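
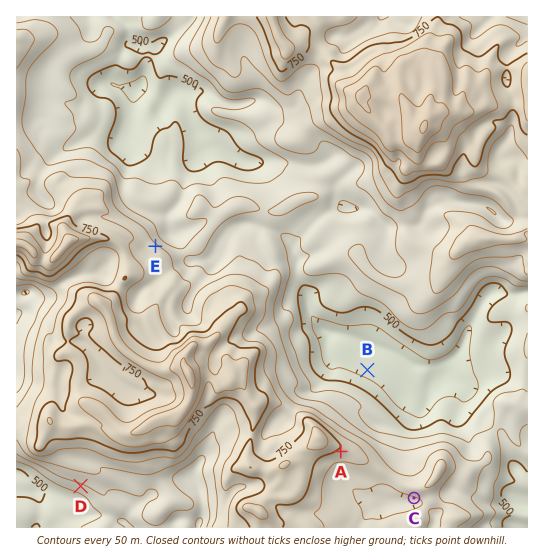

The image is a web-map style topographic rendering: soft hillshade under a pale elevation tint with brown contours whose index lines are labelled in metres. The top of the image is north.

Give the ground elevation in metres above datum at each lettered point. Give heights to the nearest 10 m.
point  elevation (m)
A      740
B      440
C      640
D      590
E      660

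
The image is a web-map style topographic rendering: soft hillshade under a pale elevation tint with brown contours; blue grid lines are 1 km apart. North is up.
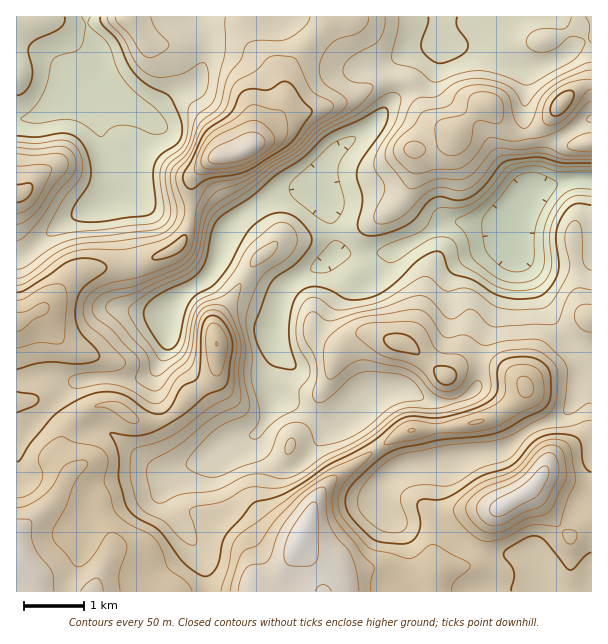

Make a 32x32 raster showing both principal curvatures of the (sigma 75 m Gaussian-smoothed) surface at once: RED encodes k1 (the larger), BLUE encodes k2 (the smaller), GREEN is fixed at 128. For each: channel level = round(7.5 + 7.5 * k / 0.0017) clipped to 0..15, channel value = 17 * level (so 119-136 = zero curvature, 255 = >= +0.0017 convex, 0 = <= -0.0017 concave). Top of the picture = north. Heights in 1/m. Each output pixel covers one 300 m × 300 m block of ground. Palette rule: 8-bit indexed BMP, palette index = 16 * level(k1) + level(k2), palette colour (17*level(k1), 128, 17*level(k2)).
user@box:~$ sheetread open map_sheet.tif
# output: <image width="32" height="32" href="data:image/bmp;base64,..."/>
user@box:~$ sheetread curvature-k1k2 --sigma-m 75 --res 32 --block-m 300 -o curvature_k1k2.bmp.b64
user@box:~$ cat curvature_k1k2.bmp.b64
<image width="32" height="32" href="data:image/bmp;base64,Qk02CAAAAAAAADYEAAAoAAAAIAAAACAAAAABAAgAAAAAAAAEAAATCwAAEwsAAAABAAAAAAAAAIAAABGAAAAigAAAM4AAAESAAABVgAAAZoAAAHeAAACIgAAAmYAAAKqAAAC7gAAAzIAAAN2AAADugAAA/4AAAACAEQARgBEAIoARADOAEQBEgBEAVYARAGaAEQB3gBEAiIARAJmAEQCqgBEAu4ARAMyAEQDdgBEA7oARAP+AEQAAgCIAEYAiACKAIgAzgCIARIAiAFWAIgBmgCIAd4AiAIiAIgCZgCIAqoAiALuAIgDMgCIA3YAiAO6AIgD/gCIAAIAzABGAMwAigDMAM4AzAESAMwBVgDMAZoAzAHeAMwCIgDMAmYAzAKqAMwC7gDMAzIAzAN2AMwDugDMA/4AzAACARAARgEQAIoBEADOARABEgEQAVYBEAGaARAB3gEQAiIBEAJmARACqgEQAu4BEAMyARADdgEQA7oBEAP+ARAAAgFUAEYBVACKAVQAzgFUARIBVAFWAVQBmgFUAd4BVAIiAVQCZgFUAqoBVALuAVQDMgFUA3YBVAO6AVQD/gFUAAIBmABGAZgAigGYAM4BmAESAZgBVgGYAZoBmAHeAZgCIgGYAmYBmAKqAZgC7gGYAzIBmAN2AZgDugGYA/4BmAACAdwARgHcAIoB3ADOAdwBEgHcAVYB3AGaAdwB3gHcAiIB3AJmAdwCqgHcAu4B3AMyAdwDdgHcA7oB3AP+AdwAAgIgAEYCIACKAiAAzgIgARICIAFWAiABmgIgAd4CIAIiAiACZgIgAqoCIALuAiADMgIgA3YCIAO6AiAD/gIgAAICZABGAmQAigJkAM4CZAESAmQBVgJkAZoCZAHeAmQCIgJkAmYCZAKqAmQC7gJkAzICZAN2AmQDugJkA/4CZAACAqgARgKoAIoCqADOAqgBEgKoAVYCqAGaAqgB3gKoAiICqAJmAqgCqgKoAu4CqAMyAqgDdgKoA7oCqAP+AqgAAgLsAEYC7ACKAuwAzgLsARIC7AFWAuwBmgLsAd4C7AIiAuwCZgLsAqoC7ALuAuwDMgLsA3YC7AO6AuwD/gLsAAIDMABGAzAAigMwAM4DMAESAzABVgMwAZoDMAHeAzACIgMwAmYDMAKqAzAC7gMwAzIDMAN2AzADugMwA/4DMAACA3QARgN0AIoDdADOA3QBEgN0AVYDdAGaA3QB3gN0AiIDdAJmA3QCqgN0Au4DdAMyA3QDdgN0A7oDdAP+A3QAAgO4AEYDuACKA7gAzgO4ARIDuAFWA7gBmgO4Ad4DuAIiA7gCZgO4AqoDuALuA7gDMgO4A3YDuAO6A7gD/gO4AAID/ABGA/wAigP8AM4D/AESA/wBVgP8AZoD/AHeA/wCIgP8AmYD/AKqA/wC7gP8AzID/AN2A/wDugP8A/4D/AIeYhZa4hnZ3l6iUlMmYhnaHiKiFdoeGp3V1hpeHdpd2qJeGdaeXd5emdnR1t5aml4eXqKW3lpepp6eXh4Z2poandnZ2hqinuZZ0dZW4hZfIl6eolZaVlpd1k5ODZXW4lqeGdnaGqKeohHWHhZeGl8jIpoZ1ZGOVloSlyJZklKaXtseXhpemhWWVqKiGhpaVt/iVVGV1hrimxdjq6Ka2hIdUpreHlqd2dYWWlqaop5Sl+eZUdIWnqIaUuMn3+LiFhXWFt6eXlnZ2doZ1dJeWg3CU9/aEcoSEdXOUhYXn+aeTlKiXqLmndHWFhXWGhXW2pYCU9/e1YoJycoFxUZb6t3OEl6eFhJOVl4eGdXR1dKfKhXJypfb458WllJOAkMbWtYaEp7aFlunm15h3dpWjlLeVdXRylPr49ff4+LeBkHKnmJeUt+jpuIO12KeX15RkdLaWdXWCkYCAgHHE9snHgZWGh4VxgZKDc5bIxeilc5alttd1dXNhc+rXYHPI26iDhoZ1hZaltreSk6TV93STlnN06JaFhYXV58iixdm6uKSGh5e3yLinmJZgcuf6poNzlabItqXI6MeFl5aVlpaVhIWoh7eVh4eGdWGD+vqUYnOnyKXX6Mi4qIWGl4WGhpaUp8a4uIVjg5Nkc6H59ZN1g6XZlJWnppenhYaolpeXlabKpNnHpXR0lHNxkJLU1nZzpLiGc3J0lqeGl7mmlpaVqKdjp9fHx8fIt5aigIT3pnSCg4WXhnSGt5aVl3VkVHS2lmKEqMnIx8f4+NmhcKf4uJeEdIaGhYSouIV1dXVkdcaWlIGTl5enp7bm+oNwhKfZuLaVlqWEcoKmp4Z2doSW2Ze2hIFyc3SFY3P2lGGDhbiohYWWyMmXlXOChHZ3hJXZp8mXdXR1dXVihPW1hYGClIR1dnaHqMiGY6alg4WFg7jJ2MeGlZWHdoOn+JODpYFydnd2hod1pbZ1qLmWc2RyoJGn6Om3lIeGk9f29tjIlmKAhIaWp5WnqKaoqJZiUnKRgKen2baDh4eUgnP6+fn517aAc4SVxtu4prmYo8bH1fj5cnOko4WIiHZTYte4qNnW+JVhcXGEt6anupWV19XFoLSEdYWGd4eHdnS0pIS1ppa49/jGgnCVqKeltcmlkfjoYKaFd3eHh4WFlaVkhciXl6iWt9bXk5OlhafZ27aQyPrTyYV3h3eFlKeXhXOmp4aXp3Z1dZe2x6eEpqaVk3OCtvendXeHhoOnuZiXhIWWl5imhnZ2hZWFhXV0hISFhYJxo5Z2hoZ0Y9eomJiFhqeWhqe3h4eHl3V2d3d3h5a4yZWVp6iopcLo2IeHdoWXl4Z2daanqKmYhoaHh4eHdoWFlog="/>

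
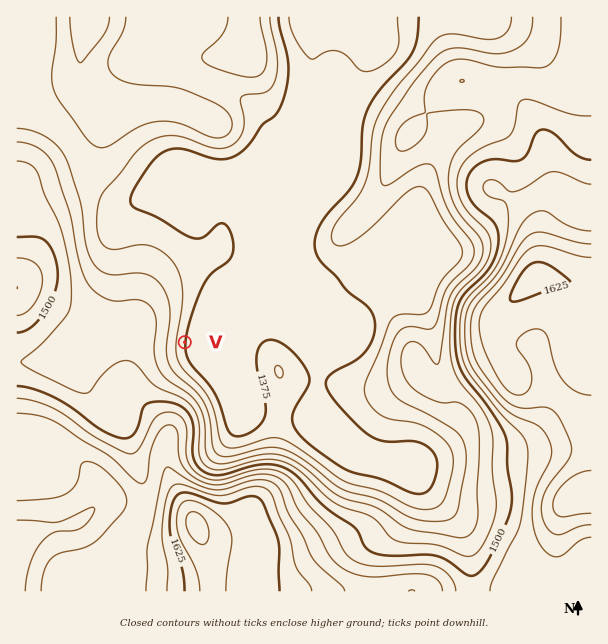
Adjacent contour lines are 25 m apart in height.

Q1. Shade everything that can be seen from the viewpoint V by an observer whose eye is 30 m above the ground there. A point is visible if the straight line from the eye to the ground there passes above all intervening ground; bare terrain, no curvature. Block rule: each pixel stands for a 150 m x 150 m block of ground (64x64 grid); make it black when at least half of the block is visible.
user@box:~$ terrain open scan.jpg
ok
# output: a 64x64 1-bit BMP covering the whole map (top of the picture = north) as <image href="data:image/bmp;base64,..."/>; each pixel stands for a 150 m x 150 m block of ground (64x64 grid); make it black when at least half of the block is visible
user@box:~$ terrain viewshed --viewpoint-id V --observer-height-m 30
<image width="64" height="64" href="data:image/bmp;base64,Qk0+AgAAAAAAAD4AAAAoAAAAQAAAAEAAAAABAAEAAAAAAAACAAATCwAAEwsAAAIAAAAAAAAA////AAAAAAAAAAAAADgeAAAAAAAAfh4AAAAAAAB/PgAAAAAAAD//AAAAAAAAH/+gAAAAAAAP/+AAAAAAAB//4AAAAAAAH//wAAAAAA+///AAAB+AD///+AAAH+Af///8AAAP8B////4AAAP8P////wAAA///////AAAB///x//8AAAD//4H//gAAAP94Af/+AAAA/gAB//4AAAD8AIP/nAAA8PwBxx8AAAD5+AH+HwAAAf/4A/w+AAAB//gD+D4AAAP/+AP4fgAAA//4A/B8AAAD//gD8PgAAAH/+APw+AAAAf/4A/DwAAAB//gf8fAAAAD/+//x8AAAAP///+P4AAAAf///w/wAAAB///+H/gAAAD///n//AAAAH/////8AAAAf/////4AAAA/f+///gAAAD5/5//+AAAAHH/z//4AAAAcP/D//gAAABg/8H/+AAAAAD/4H/4AAAAAP/gf/gAAAAA//A/yAAAAAD/+D+AAAAAAP/8PwAAAAAA//4/AAAAAHj///4AAAAB/////gAAAAP/7/88AAAAD//P/gAAAAAf/8/+AQAAAD+Dz/4D4AAAfgPH/gP4AAAAA8f/A/AAAAADx///4AAAAAOHw/wAAAAAB4eAYAAAAAAHBwAAAAAAAAYCAAAAAAAAAAAYwAAAAAAAAh/AAAAAAAABv+AAAAAAAAH/4AAA=="/>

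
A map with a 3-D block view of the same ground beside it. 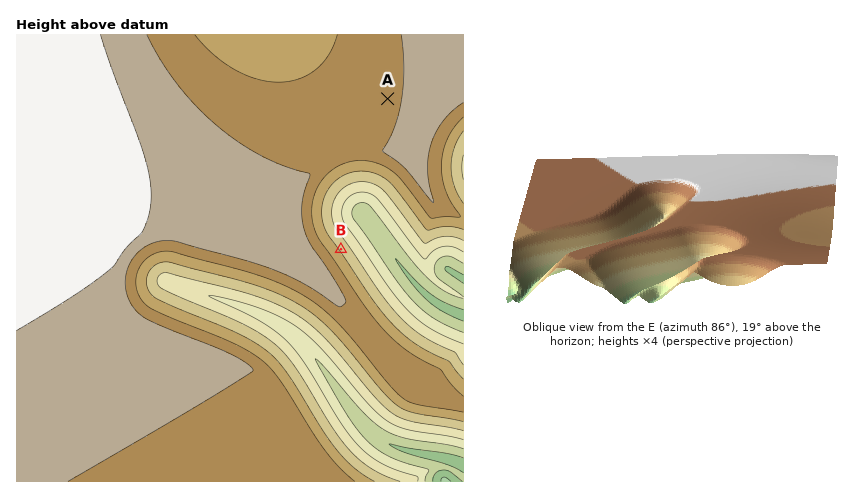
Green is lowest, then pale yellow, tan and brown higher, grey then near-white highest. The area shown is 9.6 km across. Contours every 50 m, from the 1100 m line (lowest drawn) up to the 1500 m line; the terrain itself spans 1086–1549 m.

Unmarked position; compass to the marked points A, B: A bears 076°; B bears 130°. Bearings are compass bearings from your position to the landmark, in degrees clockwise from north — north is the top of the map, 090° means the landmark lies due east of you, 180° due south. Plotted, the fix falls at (213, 142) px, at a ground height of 1460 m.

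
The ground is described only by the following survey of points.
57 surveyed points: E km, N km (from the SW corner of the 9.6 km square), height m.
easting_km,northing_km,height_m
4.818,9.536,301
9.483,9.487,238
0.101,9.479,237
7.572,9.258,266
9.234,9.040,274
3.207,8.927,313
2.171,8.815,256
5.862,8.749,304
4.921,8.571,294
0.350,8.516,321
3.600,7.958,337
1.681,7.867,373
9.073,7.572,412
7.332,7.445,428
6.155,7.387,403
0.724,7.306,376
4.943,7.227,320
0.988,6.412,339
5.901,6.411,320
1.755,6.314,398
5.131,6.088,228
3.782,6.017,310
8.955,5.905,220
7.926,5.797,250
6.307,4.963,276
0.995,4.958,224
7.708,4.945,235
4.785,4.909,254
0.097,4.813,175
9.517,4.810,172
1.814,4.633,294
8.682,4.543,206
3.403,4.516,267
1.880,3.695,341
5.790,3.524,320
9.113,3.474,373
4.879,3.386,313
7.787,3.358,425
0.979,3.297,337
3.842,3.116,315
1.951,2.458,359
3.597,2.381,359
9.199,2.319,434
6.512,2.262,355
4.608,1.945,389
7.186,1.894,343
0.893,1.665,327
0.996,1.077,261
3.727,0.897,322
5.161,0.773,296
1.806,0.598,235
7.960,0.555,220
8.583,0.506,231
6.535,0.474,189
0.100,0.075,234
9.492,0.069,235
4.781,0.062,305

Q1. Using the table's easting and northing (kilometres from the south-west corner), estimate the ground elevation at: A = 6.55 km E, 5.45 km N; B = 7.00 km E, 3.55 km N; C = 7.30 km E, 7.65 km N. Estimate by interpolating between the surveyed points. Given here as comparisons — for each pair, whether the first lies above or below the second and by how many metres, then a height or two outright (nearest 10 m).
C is above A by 140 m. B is above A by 130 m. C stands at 430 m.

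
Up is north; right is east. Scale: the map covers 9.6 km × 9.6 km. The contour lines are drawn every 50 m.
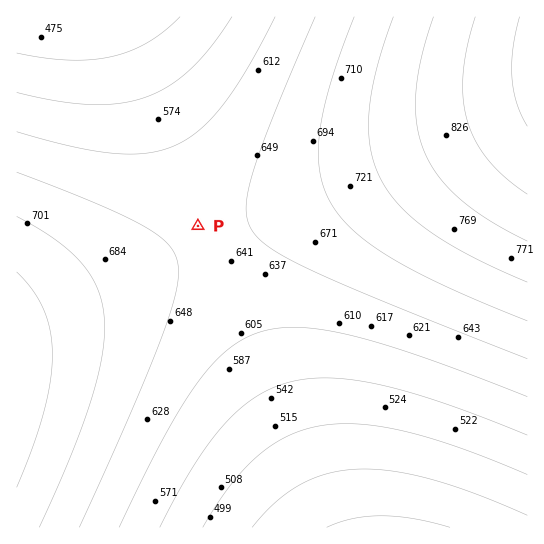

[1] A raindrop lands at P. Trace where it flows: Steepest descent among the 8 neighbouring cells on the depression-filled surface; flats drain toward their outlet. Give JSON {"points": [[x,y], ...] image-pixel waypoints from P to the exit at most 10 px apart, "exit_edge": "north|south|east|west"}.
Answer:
{"points": [[198, 226], [198, 215], [197, 205], [193, 194], [189, 183], [183, 173], [179, 162], [175, 151], [170, 141], [166, 130], [162, 119], [157, 109], [153, 98], [149, 87], [143, 77], [139, 66], [134, 55], [130, 45], [126, 34], [121, 23], [118, 17]], "exit_edge": "north"}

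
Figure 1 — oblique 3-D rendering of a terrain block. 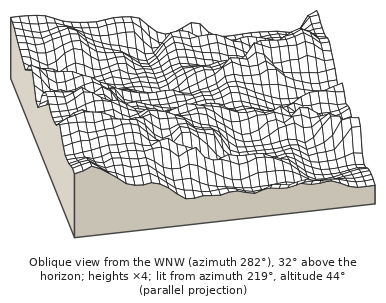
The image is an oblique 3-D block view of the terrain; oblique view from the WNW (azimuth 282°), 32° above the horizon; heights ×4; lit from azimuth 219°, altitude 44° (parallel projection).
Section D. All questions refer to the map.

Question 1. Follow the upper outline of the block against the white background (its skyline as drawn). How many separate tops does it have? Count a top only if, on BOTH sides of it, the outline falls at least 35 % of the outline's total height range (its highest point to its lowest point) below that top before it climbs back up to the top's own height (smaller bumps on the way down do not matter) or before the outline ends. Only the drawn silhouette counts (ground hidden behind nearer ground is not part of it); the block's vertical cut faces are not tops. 0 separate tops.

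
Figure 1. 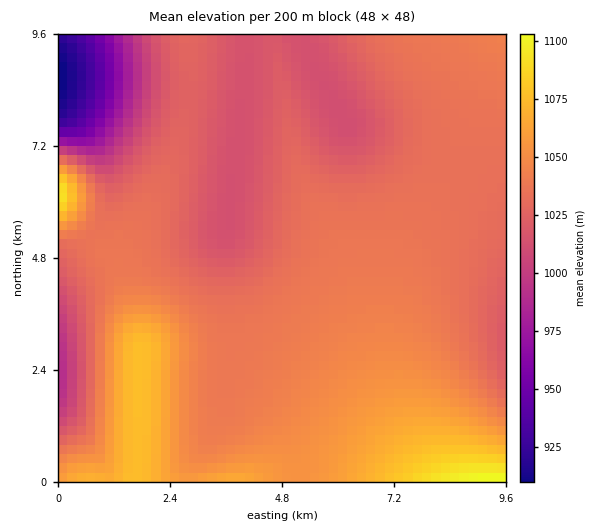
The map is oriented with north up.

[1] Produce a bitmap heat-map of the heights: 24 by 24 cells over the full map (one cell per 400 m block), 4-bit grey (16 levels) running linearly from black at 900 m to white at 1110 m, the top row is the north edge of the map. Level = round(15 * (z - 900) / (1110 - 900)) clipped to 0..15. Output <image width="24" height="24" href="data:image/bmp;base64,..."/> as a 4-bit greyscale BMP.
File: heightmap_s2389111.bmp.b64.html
<image width="24" height="24" href="data:image/bmp;base64,Qk2WAQAAAAAAAHYAAAAoAAAAGAAAABgAAAABAAQAAAAAACABAAATCwAAEwsAABAAAAAAAAAAAAAAABEREQAiIiIAMzMzAERERABVVVUAZmZmAHd3dwCIiIgAmZmZAKqqqgC7u7sAzMzMAN3d3QDu7u4A////ALzMzLu8u7u8zN3u7qu8zLqru7u7zM3d3Zq83Lqqq7u7zMzMzIm83Lqqqru7u8zLu3m83Lqqqqu7u7u7qnm83Lqqqqq7u7u6qXm83Lqqqqqru7uqqXmszLqqqqqqqqqqmYmry7qqqqqqqqqqmYmru6qqqqqqqqqqmYmqqqmZmqqqqqqqmZmqqpmZmaqqqqqqmZqqqpmImaqqqqqqmaqqqZmImZqqqqqqmcuaqZmIiZqqqqqqqduZmZmIiZqZmqqqqcmJmZmIiZmZmZqqqod4mZmIiZmYmZmqqkRXiZmIiZmIiZmqqiNGiZmIiZiIiZmqqhJFeJmIiZiIiZqqqhI1eJmYiZiImZqqqhI1eJmYiYiJmaqqqhNGeJmYiIiJmqqqqg=="/>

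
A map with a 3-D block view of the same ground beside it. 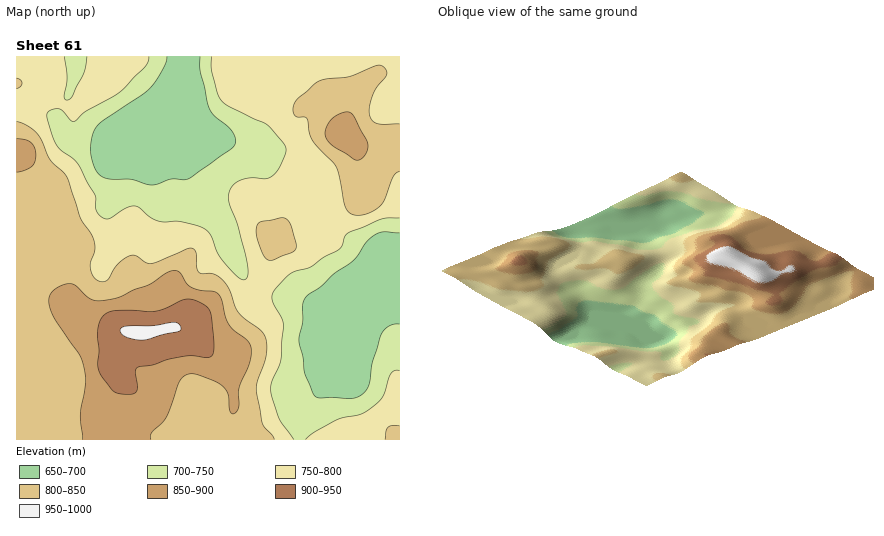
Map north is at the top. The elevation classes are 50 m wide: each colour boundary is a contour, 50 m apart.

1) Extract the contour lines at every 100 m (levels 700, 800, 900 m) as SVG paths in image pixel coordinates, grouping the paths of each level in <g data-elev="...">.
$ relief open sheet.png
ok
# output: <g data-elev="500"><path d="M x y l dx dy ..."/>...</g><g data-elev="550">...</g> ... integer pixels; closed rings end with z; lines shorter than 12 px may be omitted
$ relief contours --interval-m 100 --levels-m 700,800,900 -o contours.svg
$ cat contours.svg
<g data-elev="700"><path d="M400 324l-10 2-8 8-10 28-3 22-7 10-6 3-6 2-30-1-6-2-9-22-2-16-4-16 4-20-1-16 2-6 4-6 14-8 12-12 19-14 13-18 8-6 10-4 16 1"/><path d="M200 56l0 16 9 34 5 9 14 11 5 6 3 8-2 6-48 33-14 0-20 6-20-6-20 0-10-2-7-7-4-16 0-12 4-12 7-9 48-32 13-19 3-8 1-6"/></g><g data-elev="800"><path d="M274 440l-12-16-6-32 1-10 9-26 0-18-6-8-22-18-8-22-5-8-11-8-12 0-4-2-1-6-1-14-2-2-4-2-38 15-6-1-10-6-6 0-13 8-10 16-5 2-6-2-4-6-2-8 5-16-1-10-3-6-11-16-13-40-17-18-8-20-6-7-10-8-10-3"/><path d="M400 426l-8 0-4 2-3 12"/><path d="M267 260l7 0 18-8 4-4 0-4-5-18-5-8-6 0-18 3-5 5-1 6 2 8 5 14z"/><path d="M400 124l-22 0-6-3-2-5-1-8 4-14 14-20-1-5-6-4-6 1-24 11-24 2-8 2-20 17-5 10 0 4 3 4 8 1 3 1 2 14 3 8 24 26 3 10 5 29 3 5 3 4 6 1 8 0 14-8 7-7 9-24 6-4"/><path d="M16 89l4-2 2-3-2-4-4-2"/></g><g data-elev="900"><path d="M118 394l14 0 4-2 2-6-3-14 3-5 14-2 16-5 16-4 10 0 12 2 6-2 2-6 0-12-3-22-3-8-12-7-10-2-28 12-42-1-8 2-4 3-4 7-2 8 1 20-1 18 3 8 10 12z"/></g>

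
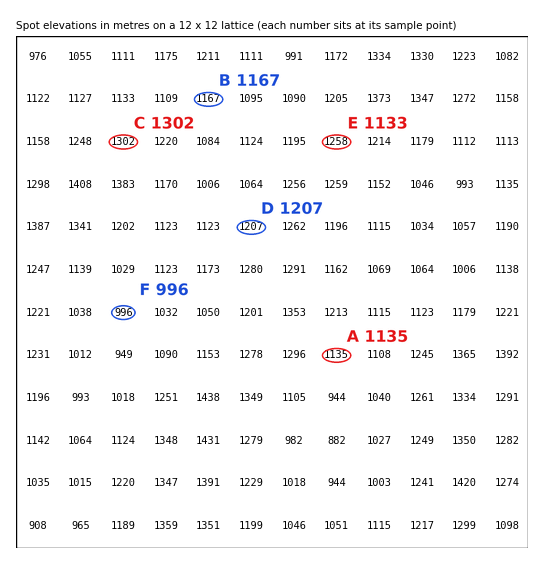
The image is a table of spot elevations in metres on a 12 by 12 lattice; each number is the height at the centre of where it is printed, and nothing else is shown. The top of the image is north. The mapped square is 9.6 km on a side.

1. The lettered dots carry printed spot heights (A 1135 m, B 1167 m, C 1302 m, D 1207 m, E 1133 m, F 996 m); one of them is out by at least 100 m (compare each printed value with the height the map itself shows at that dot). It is E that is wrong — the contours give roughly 1258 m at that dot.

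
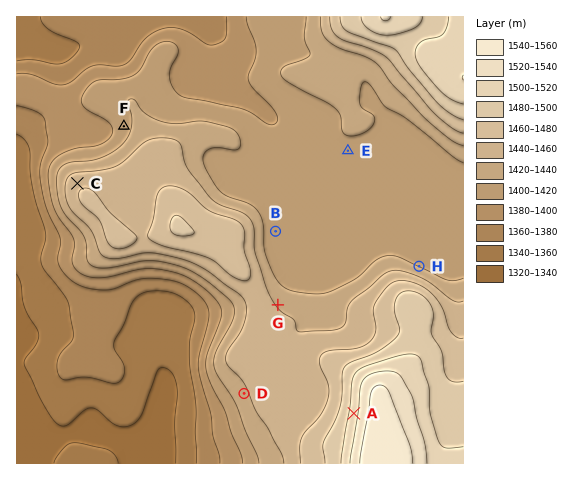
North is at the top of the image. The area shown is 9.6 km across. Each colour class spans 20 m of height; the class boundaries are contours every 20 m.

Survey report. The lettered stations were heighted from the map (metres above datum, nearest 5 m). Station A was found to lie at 1510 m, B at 1405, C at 1455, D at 1435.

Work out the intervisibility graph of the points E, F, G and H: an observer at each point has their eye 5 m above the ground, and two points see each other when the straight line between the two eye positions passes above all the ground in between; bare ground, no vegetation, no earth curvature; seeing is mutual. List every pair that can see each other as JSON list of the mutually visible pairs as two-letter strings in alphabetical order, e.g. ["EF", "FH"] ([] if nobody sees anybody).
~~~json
["EG", "EH"]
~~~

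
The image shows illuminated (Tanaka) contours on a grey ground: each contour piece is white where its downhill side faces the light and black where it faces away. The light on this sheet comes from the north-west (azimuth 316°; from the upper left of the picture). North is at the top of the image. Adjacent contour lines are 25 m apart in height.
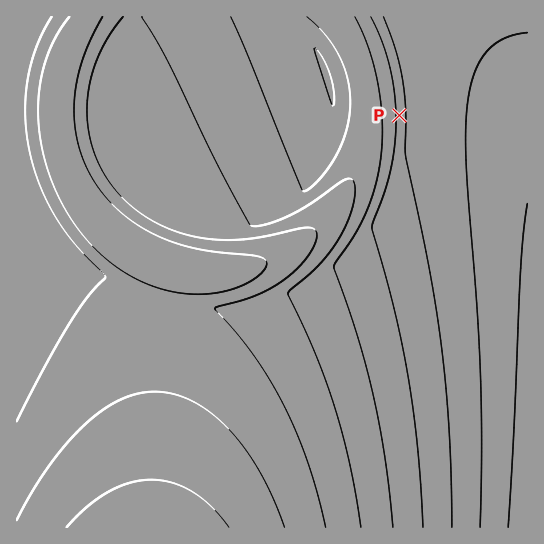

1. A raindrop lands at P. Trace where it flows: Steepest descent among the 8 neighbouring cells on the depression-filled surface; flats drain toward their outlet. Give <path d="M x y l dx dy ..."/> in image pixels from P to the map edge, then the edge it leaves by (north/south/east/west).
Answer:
<path d="M399 115l108 0 20 20"/>
exit: east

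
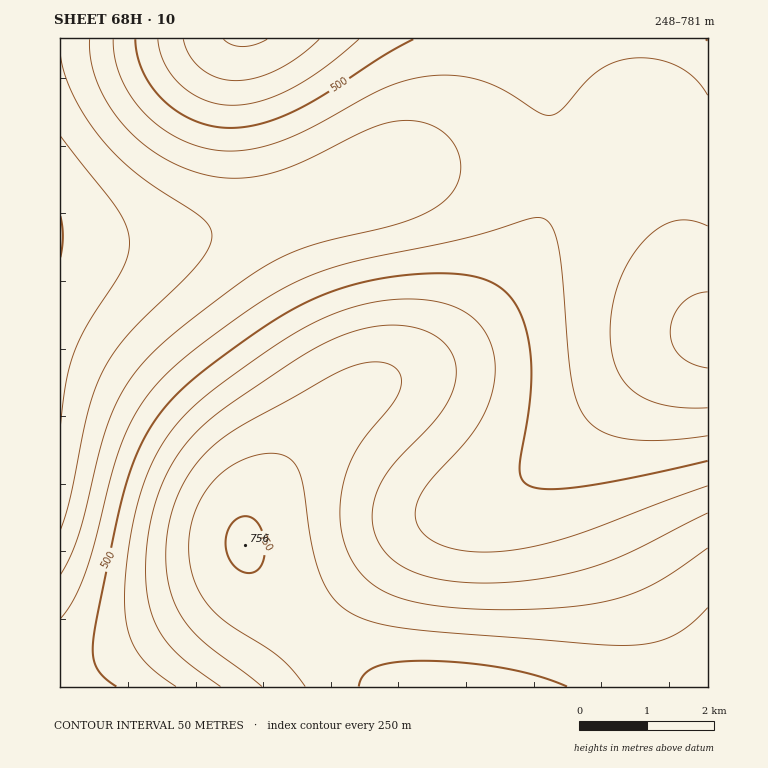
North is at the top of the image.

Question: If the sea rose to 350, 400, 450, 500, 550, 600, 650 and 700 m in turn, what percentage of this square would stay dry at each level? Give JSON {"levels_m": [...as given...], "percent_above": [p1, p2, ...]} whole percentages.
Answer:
{"levels_m": [350, 400, 450, 500, 550, 600, 650, 700], "percent_above": [93, 81, 62, 49, 38, 28, 19, 10]}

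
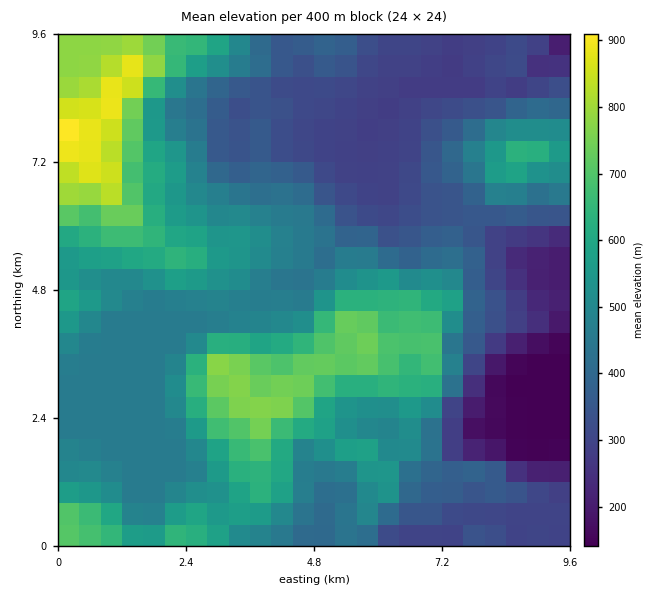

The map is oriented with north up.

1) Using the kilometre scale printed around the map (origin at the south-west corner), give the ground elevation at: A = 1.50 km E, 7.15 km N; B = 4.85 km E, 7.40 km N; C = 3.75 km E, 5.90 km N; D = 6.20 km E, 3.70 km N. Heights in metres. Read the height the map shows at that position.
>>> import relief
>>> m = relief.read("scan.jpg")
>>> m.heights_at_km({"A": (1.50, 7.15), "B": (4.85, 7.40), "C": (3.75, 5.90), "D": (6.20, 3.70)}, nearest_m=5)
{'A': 650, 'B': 295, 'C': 525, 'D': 695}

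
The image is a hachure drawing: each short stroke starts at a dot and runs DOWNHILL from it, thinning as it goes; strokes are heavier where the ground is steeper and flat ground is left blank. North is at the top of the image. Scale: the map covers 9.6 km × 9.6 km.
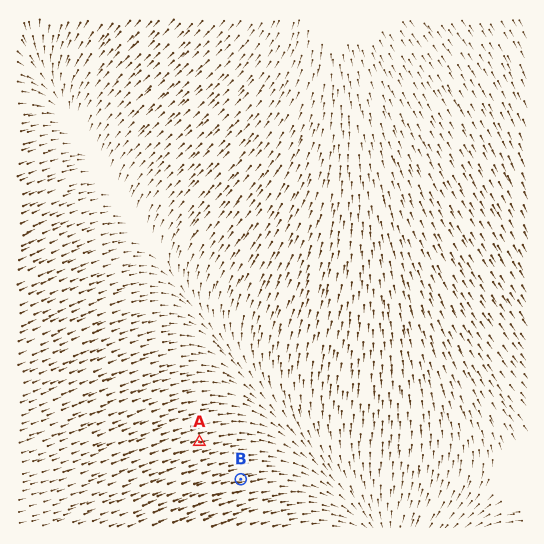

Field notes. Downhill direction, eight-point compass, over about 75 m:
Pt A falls E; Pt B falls E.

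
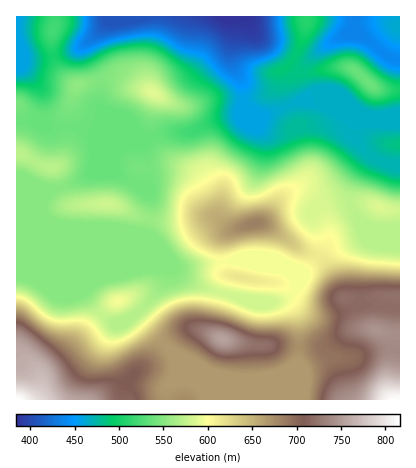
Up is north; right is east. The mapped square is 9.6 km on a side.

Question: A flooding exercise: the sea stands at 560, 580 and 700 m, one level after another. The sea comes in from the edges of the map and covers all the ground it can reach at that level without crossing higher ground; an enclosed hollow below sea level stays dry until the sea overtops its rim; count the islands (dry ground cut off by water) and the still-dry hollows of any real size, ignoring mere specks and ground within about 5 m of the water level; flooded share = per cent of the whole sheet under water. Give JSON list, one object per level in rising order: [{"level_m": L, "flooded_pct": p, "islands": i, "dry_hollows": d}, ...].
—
[{"level_m": 560, "flooded_pct": 50, "islands": 2, "dry_hollows": 0}, {"level_m": 580, "flooded_pct": 59, "islands": 2, "dry_hollows": 0}, {"level_m": 700, "flooded_pct": 89, "islands": 1, "dry_hollows": 0}]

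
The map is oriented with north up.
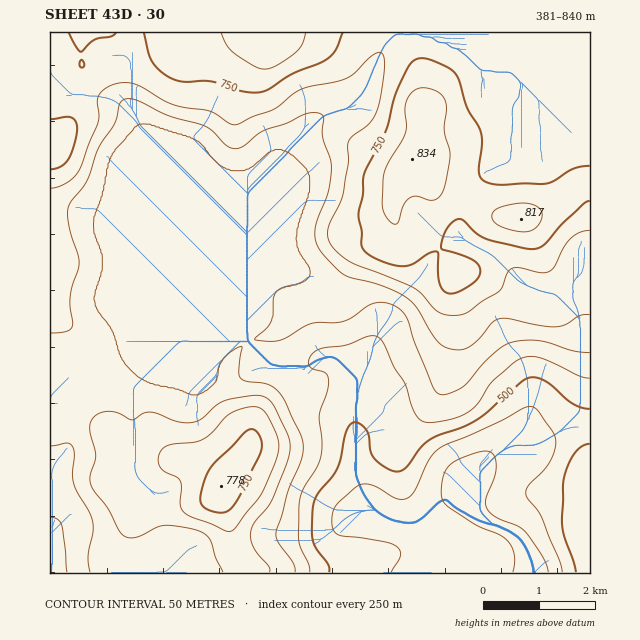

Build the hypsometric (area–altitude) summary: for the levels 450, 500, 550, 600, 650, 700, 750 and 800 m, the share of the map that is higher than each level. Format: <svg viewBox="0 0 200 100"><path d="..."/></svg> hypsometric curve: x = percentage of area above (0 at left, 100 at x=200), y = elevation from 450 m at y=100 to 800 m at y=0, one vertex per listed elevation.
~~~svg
<svg viewBox="0 0 200 100"><path d="M184 100l-9-14-13-15-43-14-30-14-26-14-36-15-21-14"/></svg>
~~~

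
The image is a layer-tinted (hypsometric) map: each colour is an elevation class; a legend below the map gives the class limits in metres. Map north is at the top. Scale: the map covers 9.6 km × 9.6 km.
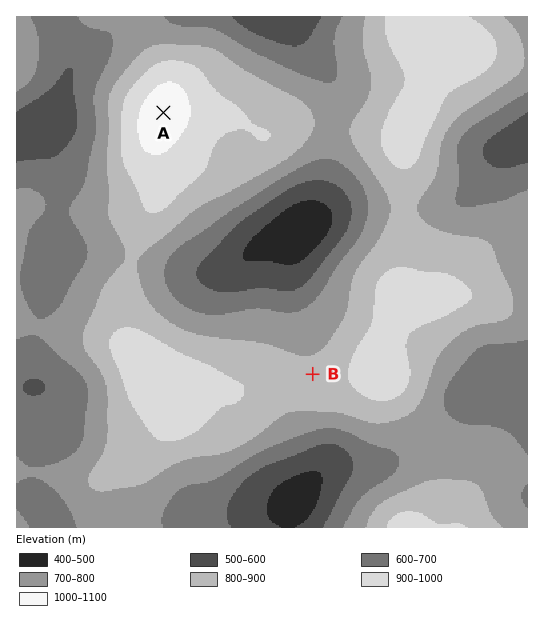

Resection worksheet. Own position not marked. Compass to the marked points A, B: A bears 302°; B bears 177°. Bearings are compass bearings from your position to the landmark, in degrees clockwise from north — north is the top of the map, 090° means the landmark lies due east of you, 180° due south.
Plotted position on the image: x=304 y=200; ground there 500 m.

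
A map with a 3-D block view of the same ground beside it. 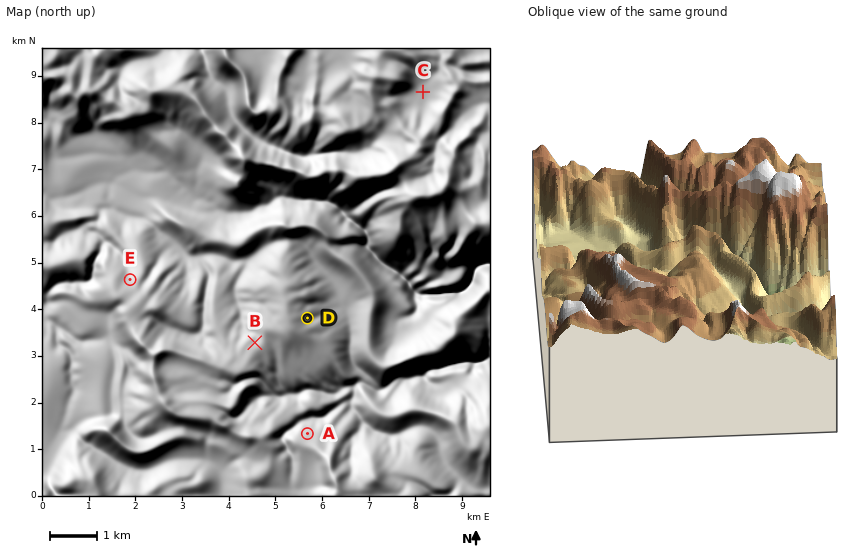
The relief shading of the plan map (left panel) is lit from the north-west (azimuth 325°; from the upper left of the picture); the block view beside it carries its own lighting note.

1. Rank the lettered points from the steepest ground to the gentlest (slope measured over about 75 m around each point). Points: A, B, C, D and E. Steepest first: A D E B C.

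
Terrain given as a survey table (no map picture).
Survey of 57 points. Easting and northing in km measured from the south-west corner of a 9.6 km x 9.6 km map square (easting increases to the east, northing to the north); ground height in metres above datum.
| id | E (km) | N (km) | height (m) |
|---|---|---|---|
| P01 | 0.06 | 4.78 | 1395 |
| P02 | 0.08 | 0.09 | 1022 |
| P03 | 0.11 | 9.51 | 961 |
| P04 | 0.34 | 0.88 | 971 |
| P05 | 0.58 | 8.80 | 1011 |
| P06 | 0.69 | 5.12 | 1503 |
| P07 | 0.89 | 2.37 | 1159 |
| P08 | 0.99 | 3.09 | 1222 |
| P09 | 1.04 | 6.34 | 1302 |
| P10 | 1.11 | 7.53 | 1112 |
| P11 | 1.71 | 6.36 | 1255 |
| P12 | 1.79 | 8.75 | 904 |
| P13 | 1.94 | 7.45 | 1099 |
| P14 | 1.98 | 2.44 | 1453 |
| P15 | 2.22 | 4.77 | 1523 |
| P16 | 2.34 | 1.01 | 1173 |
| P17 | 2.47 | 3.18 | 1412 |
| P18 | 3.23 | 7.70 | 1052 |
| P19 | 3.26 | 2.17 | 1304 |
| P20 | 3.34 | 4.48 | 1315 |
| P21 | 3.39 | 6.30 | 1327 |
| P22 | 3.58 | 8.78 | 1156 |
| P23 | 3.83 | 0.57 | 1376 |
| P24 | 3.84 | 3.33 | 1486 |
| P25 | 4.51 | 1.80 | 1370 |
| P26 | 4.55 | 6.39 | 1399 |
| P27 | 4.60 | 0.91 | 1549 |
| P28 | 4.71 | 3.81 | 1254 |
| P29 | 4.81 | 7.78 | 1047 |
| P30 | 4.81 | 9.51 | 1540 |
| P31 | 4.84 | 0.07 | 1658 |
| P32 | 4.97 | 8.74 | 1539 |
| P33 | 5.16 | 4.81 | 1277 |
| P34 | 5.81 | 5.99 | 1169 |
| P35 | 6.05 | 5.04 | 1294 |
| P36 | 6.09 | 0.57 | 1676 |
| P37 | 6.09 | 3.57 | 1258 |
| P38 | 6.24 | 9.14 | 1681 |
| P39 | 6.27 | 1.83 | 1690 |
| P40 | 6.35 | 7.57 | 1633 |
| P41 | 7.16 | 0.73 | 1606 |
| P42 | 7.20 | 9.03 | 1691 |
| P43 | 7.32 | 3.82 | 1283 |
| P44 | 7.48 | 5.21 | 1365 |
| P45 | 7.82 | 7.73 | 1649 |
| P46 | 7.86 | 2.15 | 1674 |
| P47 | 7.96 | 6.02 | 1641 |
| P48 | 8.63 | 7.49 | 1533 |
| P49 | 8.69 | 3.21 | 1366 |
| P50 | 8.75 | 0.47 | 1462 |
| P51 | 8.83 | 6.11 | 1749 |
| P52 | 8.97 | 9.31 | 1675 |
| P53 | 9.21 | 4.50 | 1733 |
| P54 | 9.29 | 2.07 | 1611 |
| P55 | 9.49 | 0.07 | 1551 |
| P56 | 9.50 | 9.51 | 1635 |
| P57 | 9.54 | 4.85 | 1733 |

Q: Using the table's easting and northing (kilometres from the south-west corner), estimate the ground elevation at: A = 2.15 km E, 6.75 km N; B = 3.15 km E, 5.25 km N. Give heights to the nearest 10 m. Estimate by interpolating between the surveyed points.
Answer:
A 1210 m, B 1450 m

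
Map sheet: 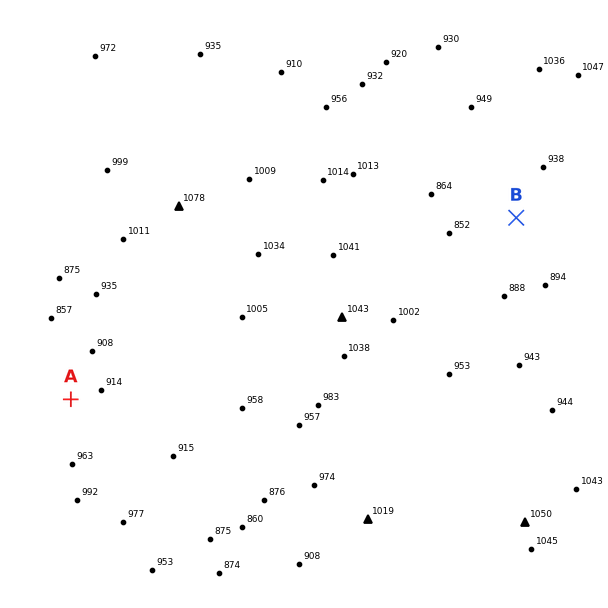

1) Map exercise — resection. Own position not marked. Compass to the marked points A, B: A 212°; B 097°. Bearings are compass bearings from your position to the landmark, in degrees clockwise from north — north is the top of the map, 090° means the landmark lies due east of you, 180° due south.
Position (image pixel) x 208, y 180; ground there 1050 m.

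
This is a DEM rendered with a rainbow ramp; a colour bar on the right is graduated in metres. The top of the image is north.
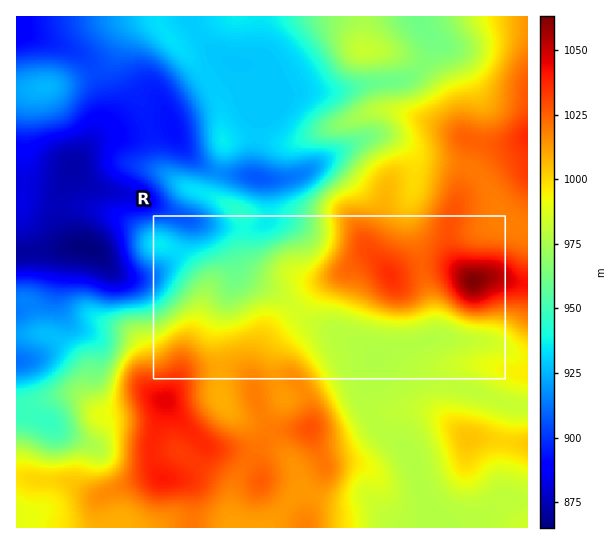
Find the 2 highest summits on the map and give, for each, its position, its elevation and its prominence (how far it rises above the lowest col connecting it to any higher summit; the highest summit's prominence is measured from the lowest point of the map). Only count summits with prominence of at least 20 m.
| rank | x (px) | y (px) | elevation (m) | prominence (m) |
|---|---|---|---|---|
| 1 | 473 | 281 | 1063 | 198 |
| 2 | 166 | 401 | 1045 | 60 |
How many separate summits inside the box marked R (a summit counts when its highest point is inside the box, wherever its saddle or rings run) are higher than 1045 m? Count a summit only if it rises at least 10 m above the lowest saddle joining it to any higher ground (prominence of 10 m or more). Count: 1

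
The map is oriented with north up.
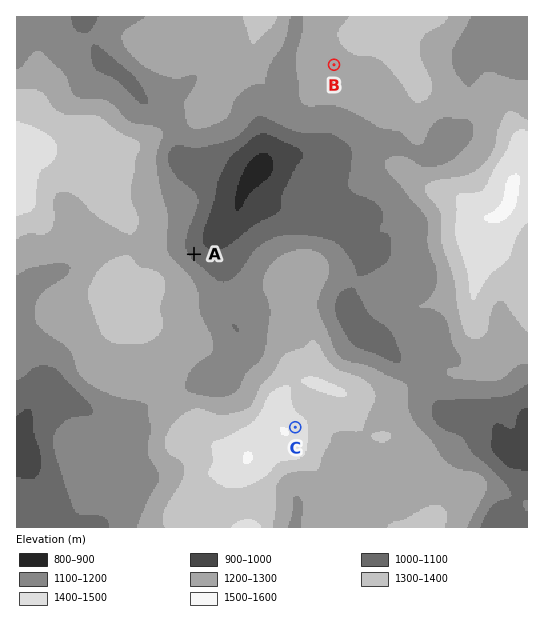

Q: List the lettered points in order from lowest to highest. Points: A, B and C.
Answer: A B C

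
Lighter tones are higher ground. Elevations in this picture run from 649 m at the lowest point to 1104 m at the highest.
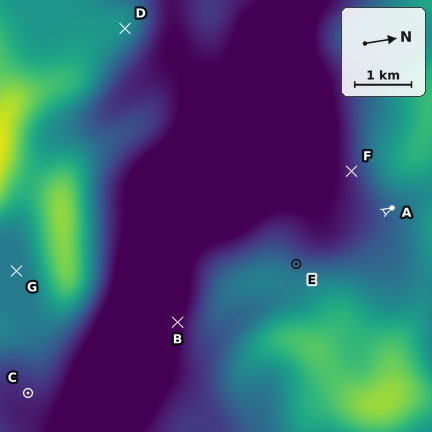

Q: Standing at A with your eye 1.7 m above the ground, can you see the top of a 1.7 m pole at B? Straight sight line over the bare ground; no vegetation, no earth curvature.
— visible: false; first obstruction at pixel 305 255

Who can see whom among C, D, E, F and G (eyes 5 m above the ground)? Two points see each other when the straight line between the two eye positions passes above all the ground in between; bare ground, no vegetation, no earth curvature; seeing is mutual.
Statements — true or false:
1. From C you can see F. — false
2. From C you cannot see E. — true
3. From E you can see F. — true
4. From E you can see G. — false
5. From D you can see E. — true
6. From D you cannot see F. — false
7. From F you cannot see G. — true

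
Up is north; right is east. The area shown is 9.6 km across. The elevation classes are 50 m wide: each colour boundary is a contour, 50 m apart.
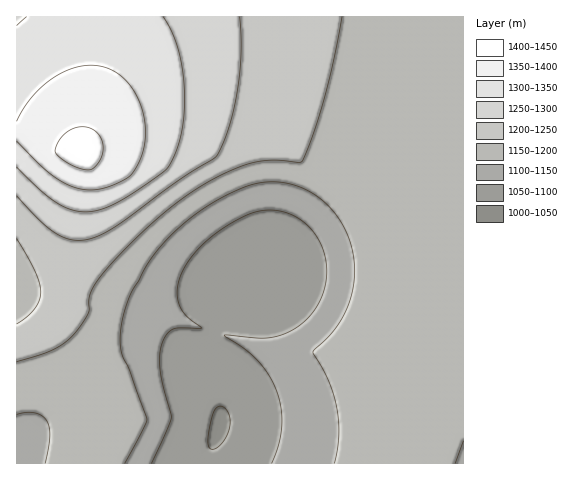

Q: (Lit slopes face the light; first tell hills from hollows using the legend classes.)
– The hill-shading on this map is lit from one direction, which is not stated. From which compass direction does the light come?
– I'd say NW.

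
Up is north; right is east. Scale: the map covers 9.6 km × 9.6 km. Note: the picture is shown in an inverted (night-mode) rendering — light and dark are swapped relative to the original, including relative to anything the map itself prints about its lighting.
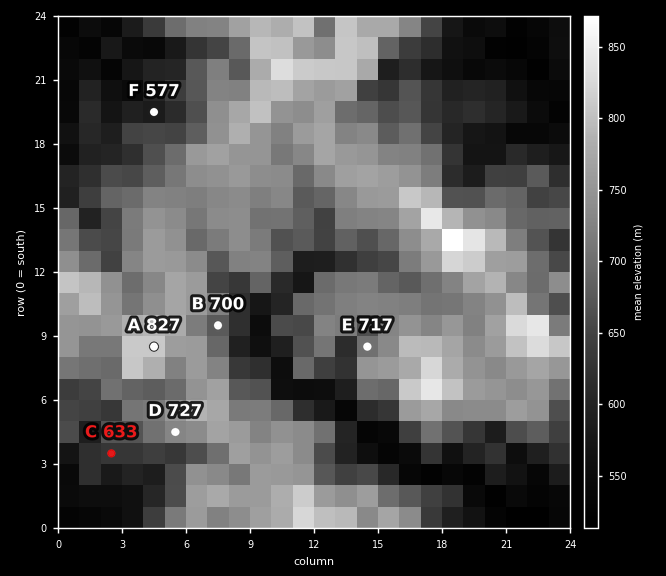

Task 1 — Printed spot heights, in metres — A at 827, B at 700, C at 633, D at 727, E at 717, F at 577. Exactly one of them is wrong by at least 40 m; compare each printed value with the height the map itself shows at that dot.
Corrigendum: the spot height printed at B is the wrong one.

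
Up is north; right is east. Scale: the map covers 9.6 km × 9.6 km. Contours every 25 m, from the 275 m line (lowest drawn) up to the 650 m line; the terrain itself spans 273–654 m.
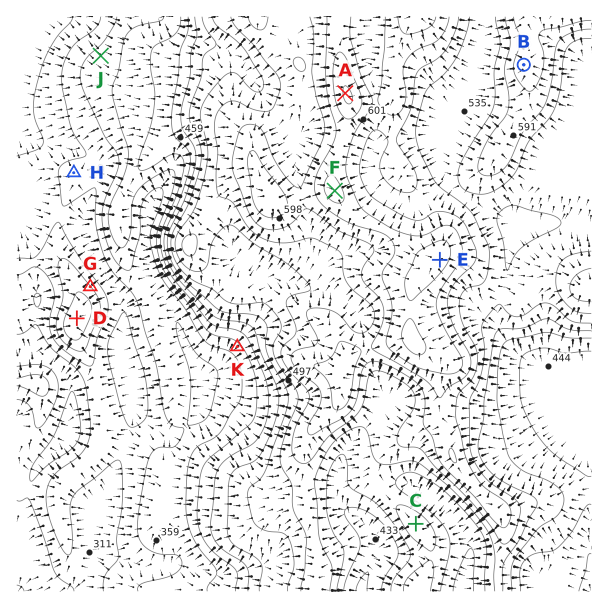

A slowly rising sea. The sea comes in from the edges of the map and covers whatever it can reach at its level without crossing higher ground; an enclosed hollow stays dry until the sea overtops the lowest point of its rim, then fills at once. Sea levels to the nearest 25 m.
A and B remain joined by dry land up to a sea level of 550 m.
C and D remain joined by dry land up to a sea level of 350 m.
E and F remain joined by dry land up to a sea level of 600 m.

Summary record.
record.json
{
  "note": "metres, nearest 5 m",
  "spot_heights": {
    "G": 375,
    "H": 365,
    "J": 385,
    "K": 390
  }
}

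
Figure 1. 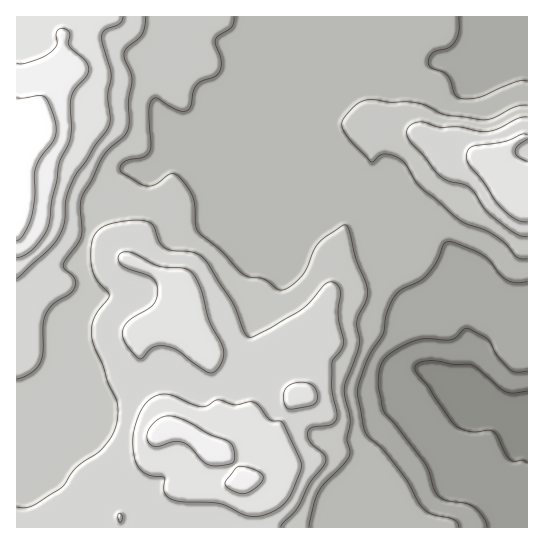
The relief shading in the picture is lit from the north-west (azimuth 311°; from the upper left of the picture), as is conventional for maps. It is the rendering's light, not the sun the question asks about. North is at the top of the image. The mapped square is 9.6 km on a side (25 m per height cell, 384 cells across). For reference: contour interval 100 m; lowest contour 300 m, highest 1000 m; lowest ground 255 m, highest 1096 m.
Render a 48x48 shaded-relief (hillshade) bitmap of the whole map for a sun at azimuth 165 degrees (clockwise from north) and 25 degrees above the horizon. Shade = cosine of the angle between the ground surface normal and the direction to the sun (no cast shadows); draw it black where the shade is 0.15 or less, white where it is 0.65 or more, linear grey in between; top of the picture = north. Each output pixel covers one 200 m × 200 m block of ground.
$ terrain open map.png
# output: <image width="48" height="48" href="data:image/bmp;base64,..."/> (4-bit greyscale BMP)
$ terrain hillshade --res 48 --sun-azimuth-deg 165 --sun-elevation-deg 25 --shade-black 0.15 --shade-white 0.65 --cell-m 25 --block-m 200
<image width="48" height="48" href="data:image/bmp;base64,Qk32BAAAAAAAAHYAAAAoAAAAMAAAADAAAAABAAQAAAAAAIAEAAATCwAAEwsAABAAAAAAAAAAAAAAABEREQAiIiIAMzMzAERERABVVVUAZmZmAHd3dwCIiIgAmZmZAKqqqgC7u7sAzMzMAN3d3QDu7u4A////AFVUV4iIiYiJiInO///bmHeIiHZCJGd3d1VURniIiImru7ze7v/smHeIiHZCElZ3d3dlRWh3eJq87v7t3N79uXeIiHZTIkZ4d4h2ZWZniamJvNy8zLzv65iJiHZ2VFeHd4iIdlVnirl2eZiImrvf/sqYhmZ4d3iHd4iIh1VWiruoial2Vpqs79uYZVZ4h4iHd4iIh2VVec3LqqqHZWh3i8uXZWZ4h3d3d4iIiIdlWL3tuXiJhmZlaJl1Vmd4h1Z3d4iIiIh1RXrLlkV5l2d4q7l1Vmd4h1Vnd4iIiIiGQjV2Q0RXh2is3sqGVnd3h2VndoiIiIiHUxIiI0Q0Zmre7KmHd3Znd3dnh4iIiIiIZDIiNFQiNWnNuXiIiHd3iIiJqoiIiIiJh1RFZ3UyNWaJmJmZiId4iImb3ZmIiIiJmYd3iZhlVlM0aby6iHeIiZq877qYiIiIiZiImruYd3Uzac3cqYiJmqu7zbqYiIiYmamZq7y5iImIis3t3Lu7zMu6qrqYiImZqru6mZmph4m7zMze//7u3cupmaqYiIiImsy6h3eIZmeau6m83u7u3MuYiZmYiIdmZ5qYd3eHVDRXeIiau8zMy7qYiJmpiIZUM1Z4iHeHZCEkZ5q7qaqqqpmYiJqqmIdUMjaJmHd3dTETaKvMupmZmpiJmKqqqYh3ZVeZmHdmd1MjWKu7u7qZiZiKqqqZmYmqqYeIh2ZVZmVDRoiZq7u6mJmbzMuoiImszKdmZmVVVWVURWd5q7u7qaqr3f/bmIiaqXQiNFVmVWVVVWeJqru7qru6zf/+yYd3dkMQE0VmZ3ZVVniZqqu7u8y6vf//24ZVVVVDI0VniIhkRXiZmZmavNzLzc3u24UzRWiHZVZ4iIh1RHiIiIiKzd3d78zMyoQiNGiZl3eIiIiHVXiIh3iazM3e78u7upYyM0aJmYiIiIiIdmeIiIiru7zd3Lq7u7llRERniIiIiIiIhmeJmIm8u6q7qZqszdyXZVRWeIiIiIiIh3eJmZrMzLupdpmrze2od2VWeIiIiIiIiIeJmZq8zdunZqu7ve7JiIdniYiIiIiIiIiJmqqqvLqHZrzMzO7tuqiIqpiIiIiIiImZq7qpmYdnd7ze3M7/26mJqpiIiIiIiJqqu7uod1M2iJvNy73/25iImIiIiIiIiZqrupmFQxAAR3iaqqvMupiImIiIiIiIiIiJmGRCAAAAAEVomZmqqZmaqYiIiIiIdlVmZTEQAAAAADRomZmZqqqqqpmIiIiIdkNEMyIzIRIhADRou6qqq6qqqrqYiIiIiGQzMzNXdTMzITRXvLu6qqmZq8upiIiIiIdlZ2VWd1QyM0RFiqqZiZmZq7qpmZiIiIiImpdVeHZDNGVEV4iHiamZqZmqqqqZiIiIiJmHiZmGVHdlZneJq7qYmImqqqqqiIiId5qqu7qpdYiHeIic3bqIiImqmZmZmIiIiJqqu7qqh4iHeIrN3KmYmZqZiHeImIiIiJmZmqmZmIiHd4rNy6mZmqqYh3eIiIiIiImYiZmJmQ=="/>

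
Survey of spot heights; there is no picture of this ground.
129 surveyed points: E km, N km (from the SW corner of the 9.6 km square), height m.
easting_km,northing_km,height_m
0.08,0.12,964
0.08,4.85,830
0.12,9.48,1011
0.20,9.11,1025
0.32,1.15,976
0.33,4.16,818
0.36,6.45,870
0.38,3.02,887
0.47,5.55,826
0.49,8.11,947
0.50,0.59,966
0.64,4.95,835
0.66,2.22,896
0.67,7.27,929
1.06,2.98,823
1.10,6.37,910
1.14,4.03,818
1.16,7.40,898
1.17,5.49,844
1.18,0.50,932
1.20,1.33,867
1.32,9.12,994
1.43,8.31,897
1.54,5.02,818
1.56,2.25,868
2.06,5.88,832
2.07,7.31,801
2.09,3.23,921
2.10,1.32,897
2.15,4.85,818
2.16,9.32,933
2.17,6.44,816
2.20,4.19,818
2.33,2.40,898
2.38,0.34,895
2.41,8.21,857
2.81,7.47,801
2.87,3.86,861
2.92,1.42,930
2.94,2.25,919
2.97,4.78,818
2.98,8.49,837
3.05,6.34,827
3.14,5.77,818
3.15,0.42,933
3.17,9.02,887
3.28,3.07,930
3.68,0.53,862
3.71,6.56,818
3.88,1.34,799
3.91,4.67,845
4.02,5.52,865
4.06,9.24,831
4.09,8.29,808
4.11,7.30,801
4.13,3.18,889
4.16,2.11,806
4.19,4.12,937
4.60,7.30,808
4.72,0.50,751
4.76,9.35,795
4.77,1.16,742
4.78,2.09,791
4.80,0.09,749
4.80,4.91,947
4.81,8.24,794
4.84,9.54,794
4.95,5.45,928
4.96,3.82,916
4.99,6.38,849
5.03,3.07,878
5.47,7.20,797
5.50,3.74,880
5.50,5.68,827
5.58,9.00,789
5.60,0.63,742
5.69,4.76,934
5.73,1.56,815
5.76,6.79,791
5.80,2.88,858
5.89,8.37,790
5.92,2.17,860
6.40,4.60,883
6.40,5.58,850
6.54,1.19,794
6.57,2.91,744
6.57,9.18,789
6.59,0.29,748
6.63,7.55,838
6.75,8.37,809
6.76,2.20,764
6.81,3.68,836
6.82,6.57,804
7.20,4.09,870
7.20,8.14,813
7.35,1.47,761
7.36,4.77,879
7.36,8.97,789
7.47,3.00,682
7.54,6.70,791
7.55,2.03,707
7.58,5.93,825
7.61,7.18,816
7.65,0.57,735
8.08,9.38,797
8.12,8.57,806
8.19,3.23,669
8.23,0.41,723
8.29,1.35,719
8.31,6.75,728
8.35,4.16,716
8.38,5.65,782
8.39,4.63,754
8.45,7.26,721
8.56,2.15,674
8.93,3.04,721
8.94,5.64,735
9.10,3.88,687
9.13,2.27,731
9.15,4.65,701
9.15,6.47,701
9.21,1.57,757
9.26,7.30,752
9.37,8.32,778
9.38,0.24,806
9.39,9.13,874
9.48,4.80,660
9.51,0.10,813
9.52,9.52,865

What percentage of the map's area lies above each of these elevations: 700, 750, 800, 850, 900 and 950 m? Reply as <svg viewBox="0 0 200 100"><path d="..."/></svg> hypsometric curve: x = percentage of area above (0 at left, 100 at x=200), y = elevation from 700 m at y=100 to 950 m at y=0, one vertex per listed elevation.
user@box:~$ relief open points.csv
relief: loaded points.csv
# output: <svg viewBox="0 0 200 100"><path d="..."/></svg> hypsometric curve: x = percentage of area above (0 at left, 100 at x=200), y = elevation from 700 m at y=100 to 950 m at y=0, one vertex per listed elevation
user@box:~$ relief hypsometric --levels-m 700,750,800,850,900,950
<svg viewBox="0 0 200 100"><path d="M189 100l-21-20-32-20-66-20-35-20-25-20"/></svg>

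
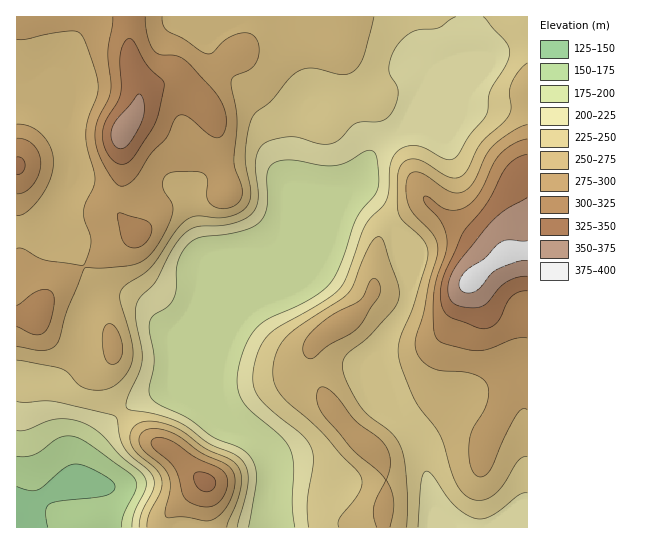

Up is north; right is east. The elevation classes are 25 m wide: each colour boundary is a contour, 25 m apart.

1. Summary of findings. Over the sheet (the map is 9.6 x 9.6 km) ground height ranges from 140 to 385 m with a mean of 250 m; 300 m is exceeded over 11.4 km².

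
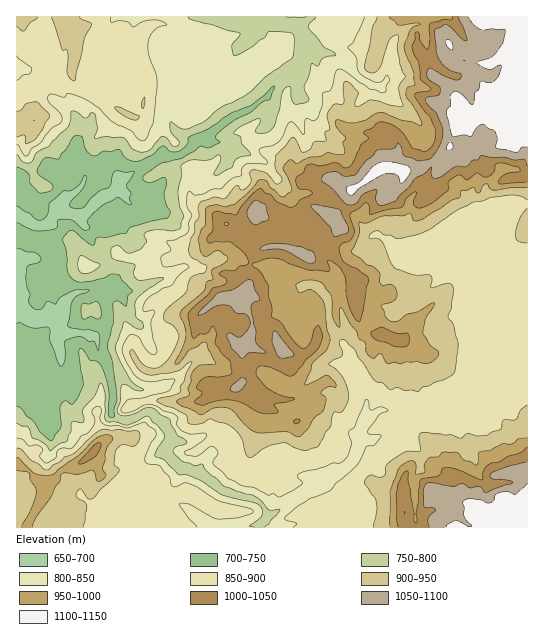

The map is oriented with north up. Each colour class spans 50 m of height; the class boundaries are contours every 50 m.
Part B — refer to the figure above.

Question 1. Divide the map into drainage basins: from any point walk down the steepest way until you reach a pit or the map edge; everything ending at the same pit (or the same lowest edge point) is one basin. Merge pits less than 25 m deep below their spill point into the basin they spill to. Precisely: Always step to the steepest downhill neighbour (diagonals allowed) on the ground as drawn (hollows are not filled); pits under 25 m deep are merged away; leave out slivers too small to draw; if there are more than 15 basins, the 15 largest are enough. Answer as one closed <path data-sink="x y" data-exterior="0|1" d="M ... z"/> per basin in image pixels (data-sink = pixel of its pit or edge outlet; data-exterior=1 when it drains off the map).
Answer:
<path data-sink="18 309" data-exterior="0" d="M527 16l-464 1 16 14-7 35 0 9 4 8 49 30 8 4 8 0 21 11 19 21 8 13 3 11-3 21 3 7 5 4 12 4 16 16-4 7-12 9-3 7-28 11-49 0-11-6-11 8-14 6-9-2-8-20-6-5-33-1-18-7-3 1 1 295 511-1z"/><path data-sink="17 215" data-exterior="1" d="M62 16l-1 14 4 15-1 9-12 24-7 2-6 9-6 26 2 10-3 9-7 11 2 12 8 21 6 7 0 4-6 11-19-2 0 33 21 8 25 0 11 2 13 26 16-3 16-11 11 6 30-2 14 3 33-12 3-7 12-10 4-8-16-14-12-4-5-4-3-7 3-21-5-16-25-29-21-11-8 0-8-4-49-30-4-8 0-9 7-35z"/><path data-sink="17 69" data-exterior="1" d="M61 16l-45 1 1 107 16-5 6-30 6-9 7-2 8-13 5-18z"/>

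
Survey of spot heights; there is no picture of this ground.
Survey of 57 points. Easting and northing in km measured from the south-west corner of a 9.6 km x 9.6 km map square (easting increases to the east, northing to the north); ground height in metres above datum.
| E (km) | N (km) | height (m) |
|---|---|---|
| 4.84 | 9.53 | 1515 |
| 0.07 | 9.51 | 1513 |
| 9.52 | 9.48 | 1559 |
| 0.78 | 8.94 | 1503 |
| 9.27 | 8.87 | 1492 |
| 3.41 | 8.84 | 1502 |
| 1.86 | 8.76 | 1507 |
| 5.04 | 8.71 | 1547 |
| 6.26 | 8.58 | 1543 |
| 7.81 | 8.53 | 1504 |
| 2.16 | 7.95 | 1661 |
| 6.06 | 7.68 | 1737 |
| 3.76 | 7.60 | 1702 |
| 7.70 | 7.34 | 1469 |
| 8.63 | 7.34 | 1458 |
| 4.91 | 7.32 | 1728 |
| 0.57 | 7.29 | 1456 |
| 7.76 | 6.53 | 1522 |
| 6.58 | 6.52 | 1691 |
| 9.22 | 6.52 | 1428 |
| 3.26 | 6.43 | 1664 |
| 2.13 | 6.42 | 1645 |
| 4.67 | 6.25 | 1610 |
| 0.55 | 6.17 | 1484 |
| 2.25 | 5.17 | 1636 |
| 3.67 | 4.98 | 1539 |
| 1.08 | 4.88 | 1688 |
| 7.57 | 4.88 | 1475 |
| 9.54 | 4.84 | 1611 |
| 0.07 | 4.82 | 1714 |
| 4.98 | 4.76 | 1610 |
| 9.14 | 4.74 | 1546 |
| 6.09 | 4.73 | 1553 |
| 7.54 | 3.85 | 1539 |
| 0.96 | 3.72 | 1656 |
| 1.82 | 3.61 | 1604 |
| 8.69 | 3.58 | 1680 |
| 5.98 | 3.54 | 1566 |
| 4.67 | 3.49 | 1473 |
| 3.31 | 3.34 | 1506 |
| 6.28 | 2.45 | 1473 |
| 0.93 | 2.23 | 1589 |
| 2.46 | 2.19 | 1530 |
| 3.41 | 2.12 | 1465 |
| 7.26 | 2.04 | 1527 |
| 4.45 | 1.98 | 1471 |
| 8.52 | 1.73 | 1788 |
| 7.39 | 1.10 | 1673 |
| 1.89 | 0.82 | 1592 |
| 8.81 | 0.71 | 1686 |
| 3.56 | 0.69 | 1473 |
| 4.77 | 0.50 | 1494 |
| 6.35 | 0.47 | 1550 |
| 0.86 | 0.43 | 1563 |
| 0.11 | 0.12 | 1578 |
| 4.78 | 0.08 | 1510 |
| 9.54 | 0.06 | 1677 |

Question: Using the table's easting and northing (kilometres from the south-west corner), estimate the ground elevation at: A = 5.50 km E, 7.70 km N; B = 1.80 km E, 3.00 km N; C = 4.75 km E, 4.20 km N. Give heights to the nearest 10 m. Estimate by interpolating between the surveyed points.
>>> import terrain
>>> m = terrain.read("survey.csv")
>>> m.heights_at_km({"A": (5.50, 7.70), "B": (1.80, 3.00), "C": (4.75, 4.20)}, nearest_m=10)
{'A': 1740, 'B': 1520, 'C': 1530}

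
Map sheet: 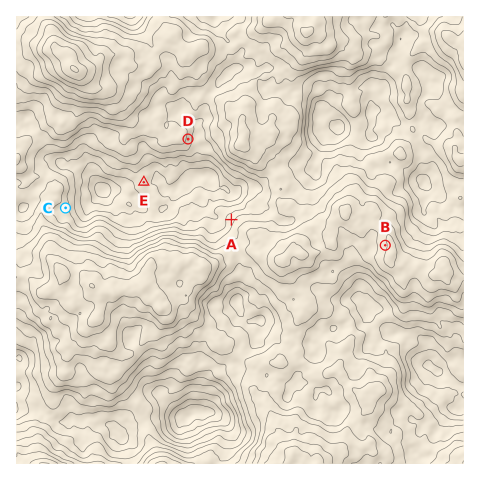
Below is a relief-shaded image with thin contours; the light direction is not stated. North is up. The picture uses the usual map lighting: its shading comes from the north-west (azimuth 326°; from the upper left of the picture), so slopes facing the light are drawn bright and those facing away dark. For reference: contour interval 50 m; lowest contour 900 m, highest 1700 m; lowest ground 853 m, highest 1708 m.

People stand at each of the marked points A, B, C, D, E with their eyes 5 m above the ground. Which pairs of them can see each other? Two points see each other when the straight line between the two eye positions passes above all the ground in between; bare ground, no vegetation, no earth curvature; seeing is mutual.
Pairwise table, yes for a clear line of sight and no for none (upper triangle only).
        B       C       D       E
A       no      yes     yes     yes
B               no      no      no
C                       no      yes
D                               no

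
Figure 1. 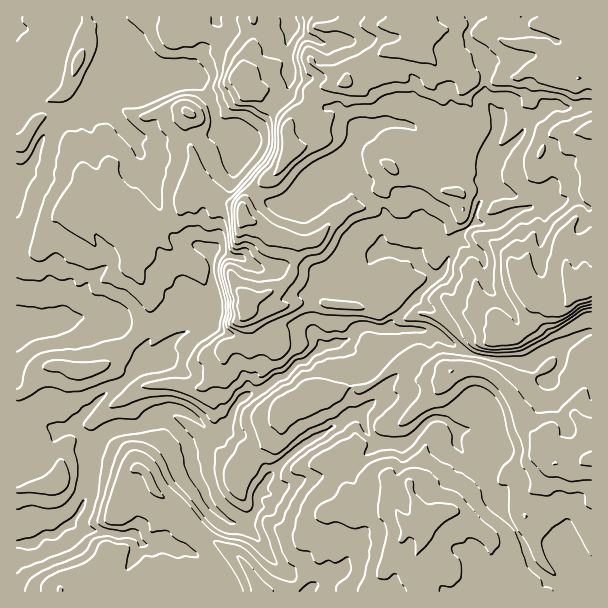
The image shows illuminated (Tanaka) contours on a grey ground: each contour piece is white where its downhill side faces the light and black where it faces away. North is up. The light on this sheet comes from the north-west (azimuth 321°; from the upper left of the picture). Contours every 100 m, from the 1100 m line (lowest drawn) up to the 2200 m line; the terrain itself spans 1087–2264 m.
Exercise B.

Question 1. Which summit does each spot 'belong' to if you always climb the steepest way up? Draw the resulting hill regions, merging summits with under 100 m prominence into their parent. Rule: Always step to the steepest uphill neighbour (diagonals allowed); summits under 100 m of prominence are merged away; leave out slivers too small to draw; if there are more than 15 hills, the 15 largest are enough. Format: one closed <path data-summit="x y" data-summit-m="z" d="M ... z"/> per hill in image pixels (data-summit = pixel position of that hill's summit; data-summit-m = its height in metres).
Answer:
<path data-summit="581 290" data-summit-m="2264" d="M101 104l-41 12-16 18-10 27-8 12-10 6 0 246 25-1 19 8 14-5 10 10 4 12 0 21-3 9 1 18-12 22-20 16-10 0-14 9-14 1 1 47 202 0 1-7-4-12-16-15-11-6-9-3 11-19 24-20 12 10 6 3 9 0 12-10 4-6 0-12 3-3 11 1 33-15 30-4 24-14 17-16 0-3-9-9-7-18 19-18 0-6-23-34-16-14 10-4 12-12 10 0 8 4 12-2 39 3 37 23 48 8 11 0 18-12 15-2 27-16 5 0 0-123-17-10-9 0-9 5-13 2 2-9 7-15 0-35-5-7-24-8-36 38-1-17 3-10-8-5-36-8-12 12-6 2-18-18-14-4-15 0-13 8-10 2-16 35 19 15 3 12 20 16 0 41-7 2-7 7-3 7-17 13-8 3-19 1-11 10 0 27 2 13-14-8-15-1-13 3-12 9-23 3-7-6-25-10 6-4 5-8 1-13-6-23 0-22-2-4-9-3-2-4 0-13 6-17 1-21 14-17 17-13-4-31-13-3-7 6-15 0-21 6-24 0-6-2-11 0-22-26z"/><path data-summit="591 459" data-summit-m="2030" d="M372 326l-10 0-12 12-10 4 16 14 23 34 0 6-19 18 7 18 10 10 28 2 23-23 6-3 12 2 11 11 1 16 20 21 15 33 9 9 20 29 12 28 15 15 11 6 9-6 22 0 1-249-5-1-27 16-15 2-18 12-11 0-48-8-37-23-39-3-12 2z"/><path data-summit="438 516" data-summit-m="1973" d="M441 418l-7 0-6 3-23 23-28-2-18 18-24 14-30 4-33 15-11-1-3 3 0 12-4 6-12 11 17 16 18 26 29 26 254 0 0-4-3-4-8-2-15-15-12-28-20-29-9-9-12-28-23-26-1-16-11-11z"/><path data-summit="420 23" data-summit-m="2176" d="M473 16l-149 0 4 23-4 4-18-6-13-9-7 16 0 10 4 12 0 12-4 14 8 5 24 6 8 5 13 1 20 23 9-2 13-8 15 0 17 5 15 17 6-2 12-12 3 0 33 8 9 7 8-17 0-9-13-21 1-29-3-12-3-6-13-13 0-6 6-12z"/><path data-summit="243 215" data-summit-m="2066" d="M236 163l-17 12-14 17-1 21-6 17 0 13 2 4 9 3 1 3 2-3 6 0 12 6 12 2 19 12 14 0 10-5 21 3 32 15 9-1 16-11 7-11 7-7 7-2-2-17 3-9 0-12-21-19-3-12-16-13-6-1-9 6-24 25-16 6-15 0-14-6-25-23z"/><path data-summit="579 78" data-summit-m="2201" d="M591 16l-117 1-6 15 0 6 13 13 3 6 3 12-1 29 13 21-1 13-11 21 1 17 32-33 6-12 20-17 36 0 10-4z"/><path data-summit="78 62" data-summit-m="1537" d="M113 16l-97 1 1 161 9-5 8-12 10-27 16-18 35-10 14-20 7-5 4-36z"/><path data-summit="288 155" data-summit-m="2072" d="M287 92l-35 41-4 1-9-2-7 0 2 18 2 6 0 20 25 23 14 6 15 0 21-9 19-22 12-7 16-33 0-5-14-12-5-8-13-1-8-5-24-6z"/><path data-summit="242 78" data-summit-m="1895" d="M216 19l-6 11-5 17-17 25-3 4-5 1 9 1 10 5 15 24 2 15 3 6 30 6 16-14 11-16 10-11 4-15 0-12-4-12 0-10 6-20-20 7-18 1-20-1-9-3z"/><path data-summit="57 480" data-summit-m="1365" d="M41 424l-25 2 1 118 13 0 14-9 10 0 5-3 15-13 12-22-1-18 3-9 0-21-4-12-10-10-14 5z"/><path data-summit="245 305" data-summit-m="1953" d="M218 250l-7 1 0 25 6 23 0 9-3 7-8 10 4 0 12 7 8 2 7 6 23-3 12-9 13-3 15 1 13 6-1-38 8-8 16-4-4 0-21-12-18-5-8 0-10 5-14 0-19-12-12-2z"/><path data-summit="189 113" data-summit-m="1723" d="M189 78l-18 0-22 7-35-3-11 11-6 11 16 8 22 26 11 0 6 2 24 0 21-6 15 0 6-5-4-22-15-24z"/><path data-summit="260 591" data-summit-m="1662" d="M215 510l-25 21-10 18 15 5 21 19 5 19 85-1-29-25-18-26-17-17-9 0z"/><path data-summit="591 129" data-summit-m="2129" d="M591 104l-9 4-33-2-16 12-10 13 25 9 5 7 0 35-7 15-1 9 21-7 9 0 13 9 4-1z"/>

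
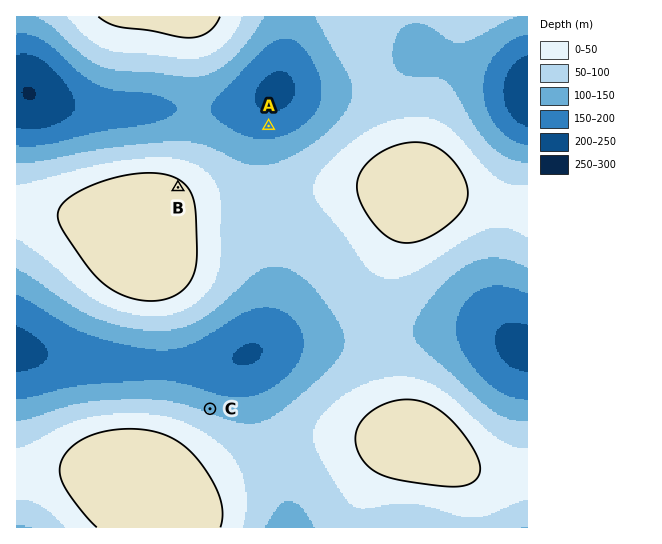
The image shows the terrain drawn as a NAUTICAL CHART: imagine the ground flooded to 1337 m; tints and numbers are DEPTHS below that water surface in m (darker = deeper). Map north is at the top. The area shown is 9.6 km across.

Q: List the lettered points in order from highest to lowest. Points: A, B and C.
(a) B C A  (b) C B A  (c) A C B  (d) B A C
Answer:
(a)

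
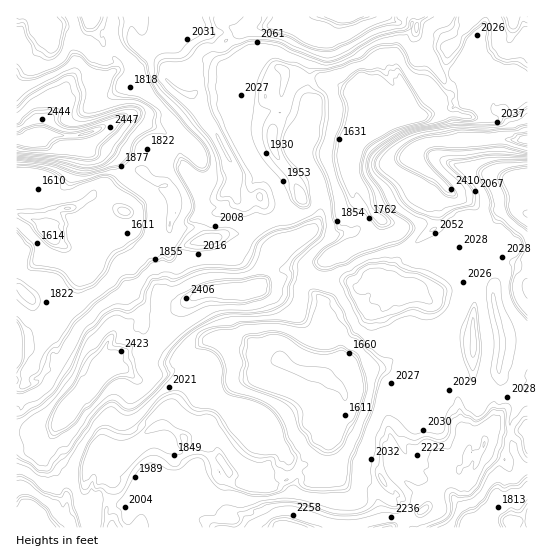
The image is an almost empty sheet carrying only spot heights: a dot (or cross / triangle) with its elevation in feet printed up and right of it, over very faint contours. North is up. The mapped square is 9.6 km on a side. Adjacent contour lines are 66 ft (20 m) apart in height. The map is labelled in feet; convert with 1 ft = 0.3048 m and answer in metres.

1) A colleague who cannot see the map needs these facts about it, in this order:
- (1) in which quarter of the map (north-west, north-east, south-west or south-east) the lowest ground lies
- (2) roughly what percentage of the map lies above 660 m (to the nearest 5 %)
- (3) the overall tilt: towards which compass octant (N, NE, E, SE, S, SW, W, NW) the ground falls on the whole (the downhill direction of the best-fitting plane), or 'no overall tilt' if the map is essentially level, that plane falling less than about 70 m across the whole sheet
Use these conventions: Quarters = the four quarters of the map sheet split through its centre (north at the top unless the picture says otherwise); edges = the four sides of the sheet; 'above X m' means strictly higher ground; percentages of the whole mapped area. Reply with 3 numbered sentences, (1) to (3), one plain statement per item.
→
(1) The lowest point lies in the north-west quarter of the map.
(2) Ground above 660 m makes up about 25 % of the sheet.
(3) On the whole the map has no overall tilt.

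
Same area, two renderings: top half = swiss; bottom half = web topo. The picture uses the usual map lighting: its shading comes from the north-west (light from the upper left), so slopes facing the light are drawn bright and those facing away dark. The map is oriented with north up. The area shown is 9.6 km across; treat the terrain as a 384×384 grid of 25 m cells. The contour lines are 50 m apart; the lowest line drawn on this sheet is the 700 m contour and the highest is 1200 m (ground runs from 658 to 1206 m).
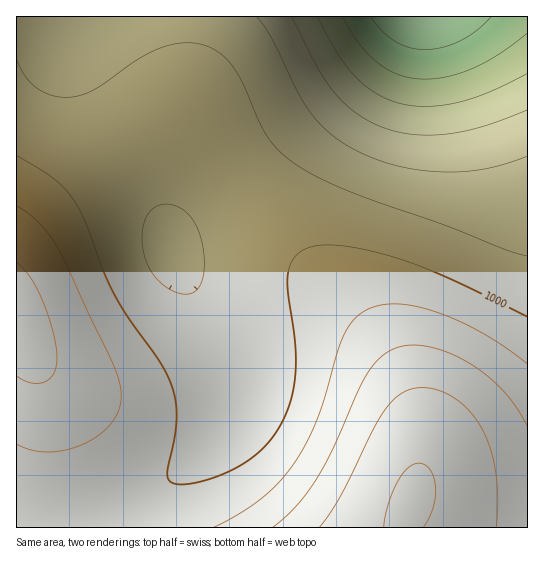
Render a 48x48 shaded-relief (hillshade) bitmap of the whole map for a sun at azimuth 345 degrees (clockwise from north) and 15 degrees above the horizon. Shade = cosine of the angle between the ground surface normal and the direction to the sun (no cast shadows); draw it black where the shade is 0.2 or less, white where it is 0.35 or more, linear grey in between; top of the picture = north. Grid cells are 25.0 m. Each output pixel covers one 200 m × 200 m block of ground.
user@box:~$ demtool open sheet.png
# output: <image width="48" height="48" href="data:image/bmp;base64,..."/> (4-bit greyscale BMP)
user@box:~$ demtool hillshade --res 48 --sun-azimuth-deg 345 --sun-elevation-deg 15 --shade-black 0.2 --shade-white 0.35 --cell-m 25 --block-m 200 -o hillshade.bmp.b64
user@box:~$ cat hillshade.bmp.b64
<image width="48" height="48" href="data:image/bmp;base64,Qk32BAAAAAAAAHYAAAAoAAAAMAAAADAAAAABAAQAAAAAAIAEAAATCwAAEwsAABAAAAAAAAAAAAAAABEREQAiIiIAMzMzAERERABVVVUAZmZmAHd3dwCIiIgAmZmZAKqqqgC7u7sAzMzMAN3d3QDu7u4A////AFVmZmd4iZq7zN3u7u3cy6mYdlVERERFVVVVVWZneJmrvM3d7u3dy7qYdmVURERFVUREREVVZ3iZq7zN3d3dzLqZh2ZVVERFVTMzMzREVWd4mqvM3d3dzLupiHZlVVVVVTMyIjMzRFZniaq8zd3dzMuqmHdmVVVVVjIiIiIjNEVmeJqrzN3dzMu6mYd2ZlVVZiIiIiIiM0RWZ4mqvMzdzMu6qYh3ZmZmZiIiERIiIzRVZ3iaq8zMzMy7qZiHd2ZmZiIiESIiIzRFZniJqrvMzMy7qpmIh3d3dyIiIiIiMzRFVneJmqu7zMy7uqmZiId3dyIiIiIzNERVVmd4maq7u7u7u6qZmIiIiDMzMzM0RFVVZmd3iJqqu7u7u7qqmZmIiDMzNERFVVZmZmZ3eImaq7u7u7u6qqmZmTNERFVWZmZmZmZnd4iZqqu7zLu7uqqqmUREVVZmd3d3d2ZmZ3iJmqu7zMy7u7qqqkRFVWZ3d3d3d2ZmZneImaq7zMzMu7u6qkVVVmd3iIiHd3ZmZmd4iaq7zMzMzLu7qlVWZnd4iIiId3ZmZmZ3iZq7zMzMzMu7ulVmZ3eIiIiId3ZmZmZ3iZqrvMzMzMu7ulZmZ3eIiIiIh3ZmZmZ3iJqrvMzMzMu7umZmd3eIiIiIh3ZmZmZ3iJqru8zMzMu7umd3d3eIiIiId3ZmZmZ3iJmru8zMy7u7qnd3d3d3eIiHd3dmZmd3iJmqu7u7u7u6qnd3d3d3d3d3d3dmZnd4iJmqu7u7u7qqqYiHd3d2Znd3d3d3d3eIiZmqq7u7qqqpmYiId3ZmZmZmZmZ3d3iImZqqqrqqqqmZmZmIh3ZmZVZmZmZ3d4iImZqqqqqqqpmZiJmYh3ZlVVVVZmZ3eIiJmaqqqqqqqZmYiKmYh3ZlVVVVVmZ3eIiZmaqqqqqqqZmYiKqZh3ZlVVVVVWZ3eIiZmqqqu6qqqpmYiKqZh3ZlVERVVWZ3eIiZmqqru7uqqpmZiKqZiHZlVERFVWZneIiZqqq7u7u7qqmZmKqZiHZlVURFVWZneIiZqqu7u7u7u6qpmaqZiHdmVVRVVVZneIiZqqu7zMzMu7qqqaqZiHdmVVVVVVZnd4iZqqu8zMzMzLu7qpmZiHd2ZVVVVVZmd4iJqru8zd3d3MzLu5mZiId2ZmVVVWZmd3iJmrvM3d3u3d3MzJmYiId3ZmZmZmZmZ3iJmrvM3e7u7u7d3IiIiIh3d2ZmZmZmZ3eImqvM3u7//u7t3YiIiIh3d3dmZmZmZ3eImqvM3u////7u7XiIiIiId3d3ZmZmZ3eImavM3u/////u7nd4iIiIiHd3d3dmd3eImau83e7////+7nd3eIiIiIiHd3d3d3d4iaq83e7////u7md3d4iIiIiIh3d3d3d4iZq7zd7u//7u7mZnd3iIiIiIiIiHd3eIiZqrzN3u7u7u3WZmd3iIiImZiIiIiIiIiJmqvM3d3d3d3WZmZ3eIiJmZmZmYiIiIiJmaq7zM3d3czFZmZ3eIiJmZmZmZiIiIiImaq7vMzMzMzA=="/>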